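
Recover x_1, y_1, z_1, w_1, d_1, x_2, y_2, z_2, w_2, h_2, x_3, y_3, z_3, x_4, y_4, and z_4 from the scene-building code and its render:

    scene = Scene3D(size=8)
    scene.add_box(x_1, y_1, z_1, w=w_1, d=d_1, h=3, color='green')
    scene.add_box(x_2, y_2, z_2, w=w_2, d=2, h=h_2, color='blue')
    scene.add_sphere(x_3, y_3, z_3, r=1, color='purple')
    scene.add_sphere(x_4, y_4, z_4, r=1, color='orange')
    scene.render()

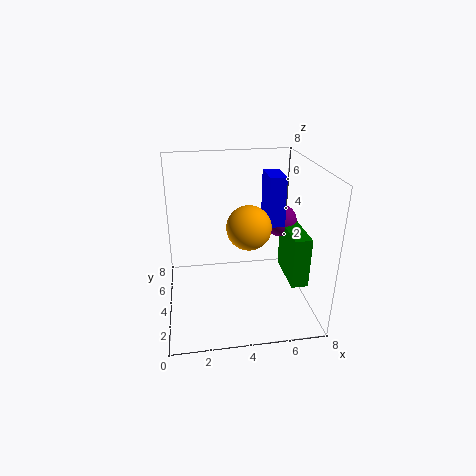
x_1 = 7
y_1 = 3
z_1 = 1
w_1 = 1
d_1 = 3
x_2 = 6
y_2 = 5
z_2 = 4
w_2 = 1
h_2 = 3
x_3 = 7
y_3 = 6
z_3 = 4
x_4 = 4
y_4 = 1
z_4 = 6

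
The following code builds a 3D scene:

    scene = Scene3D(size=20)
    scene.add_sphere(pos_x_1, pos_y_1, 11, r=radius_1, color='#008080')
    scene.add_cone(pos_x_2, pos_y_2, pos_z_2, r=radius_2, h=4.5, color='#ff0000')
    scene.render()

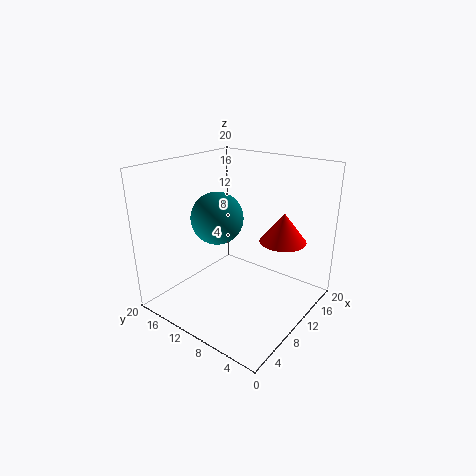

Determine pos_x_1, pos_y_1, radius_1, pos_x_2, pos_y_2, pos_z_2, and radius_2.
pos_x_1 = 12
pos_y_1 = 15.5
radius_1 = 4
pos_x_2 = 16.5
pos_y_2 = 6.5
pos_z_2 = 8
radius_2 = 3.5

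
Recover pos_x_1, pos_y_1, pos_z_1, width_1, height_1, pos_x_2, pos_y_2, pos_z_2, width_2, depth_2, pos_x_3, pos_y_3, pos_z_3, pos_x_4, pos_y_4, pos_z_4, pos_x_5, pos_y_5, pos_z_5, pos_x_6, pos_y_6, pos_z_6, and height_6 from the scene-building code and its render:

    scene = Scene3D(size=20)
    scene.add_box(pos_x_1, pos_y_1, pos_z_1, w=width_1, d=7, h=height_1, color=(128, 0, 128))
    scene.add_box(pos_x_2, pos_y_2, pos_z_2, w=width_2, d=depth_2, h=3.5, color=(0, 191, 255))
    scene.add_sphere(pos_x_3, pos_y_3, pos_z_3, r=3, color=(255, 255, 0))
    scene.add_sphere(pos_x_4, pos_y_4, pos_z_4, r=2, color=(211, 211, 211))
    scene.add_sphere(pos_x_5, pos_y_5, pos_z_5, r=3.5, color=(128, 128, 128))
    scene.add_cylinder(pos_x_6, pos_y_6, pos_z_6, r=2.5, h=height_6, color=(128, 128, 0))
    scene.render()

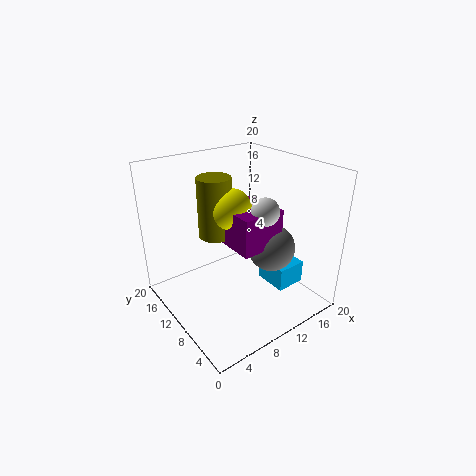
pos_x_1 = 9.5, pos_y_1 = 7.5, pos_z_1 = 8, width_1 = 6.5, height_1 = 5.5, pos_x_2 = 15, pos_y_2 = 6, pos_z_2 = 1, width_2 = 4.5, depth_2 = 5, pos_x_3 = 11, pos_y_3 = 13, pos_z_3 = 13, pos_x_4 = 13.5, pos_y_4 = 8.5, pos_z_4 = 13.5, pos_x_5 = 15.5, pos_y_5 = 9, pos_z_5 = 7, pos_x_6 = 9.5, pos_y_6 = 15, pos_z_6 = 8.5, height_6 = 9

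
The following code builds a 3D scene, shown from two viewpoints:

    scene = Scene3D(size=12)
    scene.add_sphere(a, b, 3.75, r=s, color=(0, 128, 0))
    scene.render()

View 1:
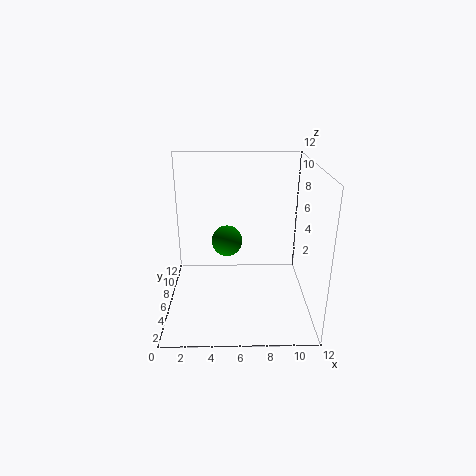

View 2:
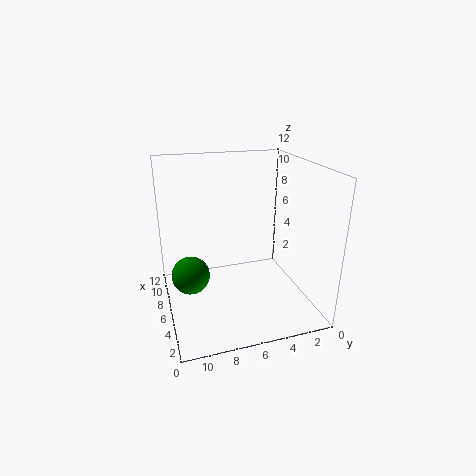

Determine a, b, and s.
a = 5; b = 10.25; s = 1.5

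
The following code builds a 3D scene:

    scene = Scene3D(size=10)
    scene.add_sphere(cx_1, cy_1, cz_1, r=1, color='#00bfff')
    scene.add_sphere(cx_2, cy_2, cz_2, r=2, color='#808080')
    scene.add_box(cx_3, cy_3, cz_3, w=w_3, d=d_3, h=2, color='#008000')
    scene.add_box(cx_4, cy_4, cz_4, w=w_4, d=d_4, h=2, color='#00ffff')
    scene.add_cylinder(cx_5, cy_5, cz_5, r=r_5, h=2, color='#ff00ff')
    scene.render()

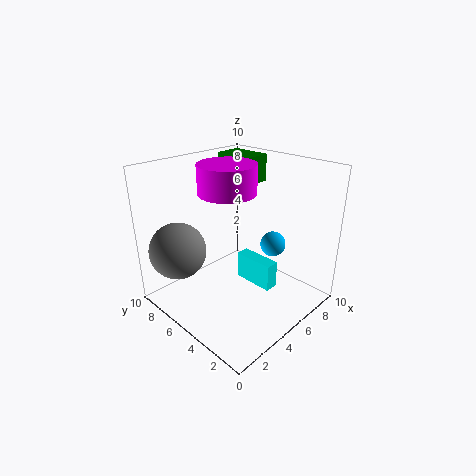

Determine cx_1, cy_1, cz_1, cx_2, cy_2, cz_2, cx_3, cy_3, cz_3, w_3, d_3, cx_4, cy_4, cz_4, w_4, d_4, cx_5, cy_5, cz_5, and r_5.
cx_1 = 9
cy_1 = 5
cz_1 = 3
cx_2 = 2
cy_2 = 8
cz_2 = 4
cx_3 = 7
cy_3 = 6
cz_3 = 8
w_3 = 2
d_3 = 3
cx_4 = 6
cy_4 = 3
cz_4 = 1
w_4 = 1
d_4 = 3
cx_5 = 5
cy_5 = 6
cz_5 = 8
r_5 = 2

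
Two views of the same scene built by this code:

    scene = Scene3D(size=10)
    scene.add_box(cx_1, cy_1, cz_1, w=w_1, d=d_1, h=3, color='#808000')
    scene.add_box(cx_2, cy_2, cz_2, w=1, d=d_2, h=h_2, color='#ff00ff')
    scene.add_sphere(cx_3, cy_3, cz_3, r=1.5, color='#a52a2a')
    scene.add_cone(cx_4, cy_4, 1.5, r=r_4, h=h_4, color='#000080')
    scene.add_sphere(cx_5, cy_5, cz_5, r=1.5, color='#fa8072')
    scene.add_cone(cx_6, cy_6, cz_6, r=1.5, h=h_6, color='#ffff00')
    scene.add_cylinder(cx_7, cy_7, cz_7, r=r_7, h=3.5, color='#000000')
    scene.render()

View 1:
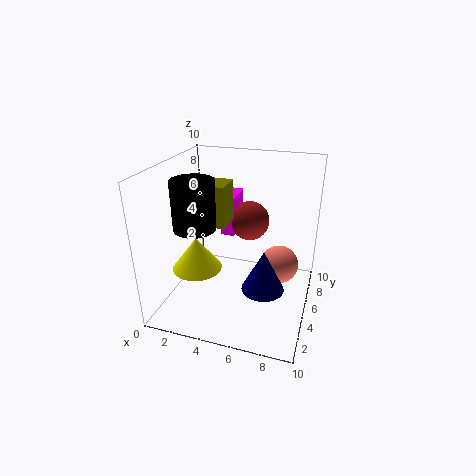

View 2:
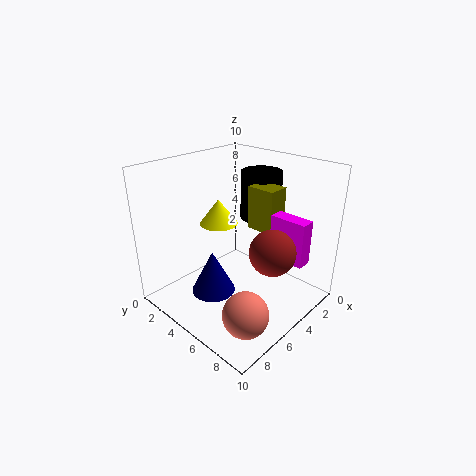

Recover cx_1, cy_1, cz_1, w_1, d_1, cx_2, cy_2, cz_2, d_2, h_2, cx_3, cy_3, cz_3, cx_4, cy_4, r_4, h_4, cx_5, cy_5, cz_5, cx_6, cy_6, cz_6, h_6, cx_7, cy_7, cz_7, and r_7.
cx_1 = 2.5, cy_1 = 5, cz_1 = 5.5, w_1 = 1.5, d_1 = 2, cx_2 = 3, cy_2 = 7, cz_2 = 4, d_2 = 2.5, h_2 = 3, cx_3 = 5, cy_3 = 8, cz_3 = 5, cx_4 = 7, cy_4 = 4.5, r_4 = 1.5, h_4 = 3, cx_5 = 7.5, cy_5 = 8, cz_5 = 1.5, cx_6 = 3.5, cy_6 = 1.5, cz_6 = 4.5, h_6 = 2, cx_7 = 2, cy_7 = 4.5, cz_7 = 5.5, r_7 = 1.5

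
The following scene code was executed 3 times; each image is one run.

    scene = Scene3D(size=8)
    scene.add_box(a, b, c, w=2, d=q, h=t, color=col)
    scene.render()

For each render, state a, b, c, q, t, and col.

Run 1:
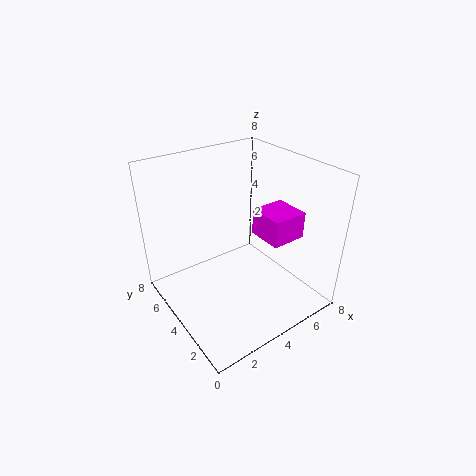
a = 5
b = 2
c = 4
q = 2
t = 1.5
col = 'magenta'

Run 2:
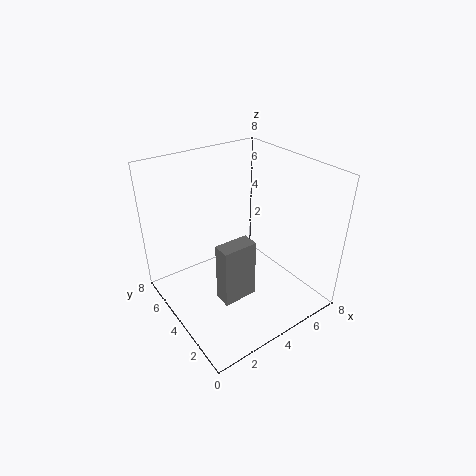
a = 2.5
b = 3
c = 0.5
q = 1
t = 3.5
col = 'gray'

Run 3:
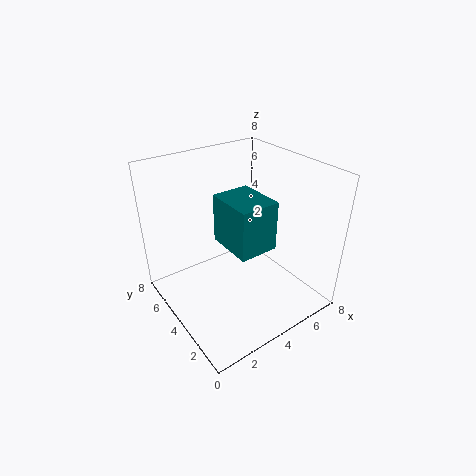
a = 2.5
b = 1.5
c = 4.5
q = 2.5
t = 2.5
col = 'teal'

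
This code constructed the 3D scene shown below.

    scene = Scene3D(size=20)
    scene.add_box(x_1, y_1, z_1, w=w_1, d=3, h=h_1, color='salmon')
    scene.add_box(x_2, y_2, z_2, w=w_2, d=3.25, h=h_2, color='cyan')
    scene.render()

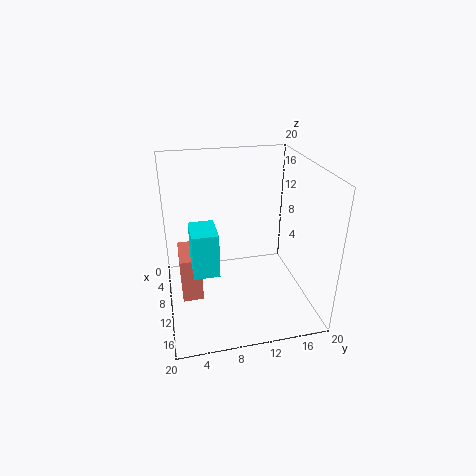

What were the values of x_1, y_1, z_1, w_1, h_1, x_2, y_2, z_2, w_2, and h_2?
x_1 = 4; y_1 = 1.75; z_1 = 0.25; w_1 = 6; h_1 = 6.75; x_2 = 10.75; y_2 = 3.25; z_2 = 7.75; w_2 = 4.5; h_2 = 5.75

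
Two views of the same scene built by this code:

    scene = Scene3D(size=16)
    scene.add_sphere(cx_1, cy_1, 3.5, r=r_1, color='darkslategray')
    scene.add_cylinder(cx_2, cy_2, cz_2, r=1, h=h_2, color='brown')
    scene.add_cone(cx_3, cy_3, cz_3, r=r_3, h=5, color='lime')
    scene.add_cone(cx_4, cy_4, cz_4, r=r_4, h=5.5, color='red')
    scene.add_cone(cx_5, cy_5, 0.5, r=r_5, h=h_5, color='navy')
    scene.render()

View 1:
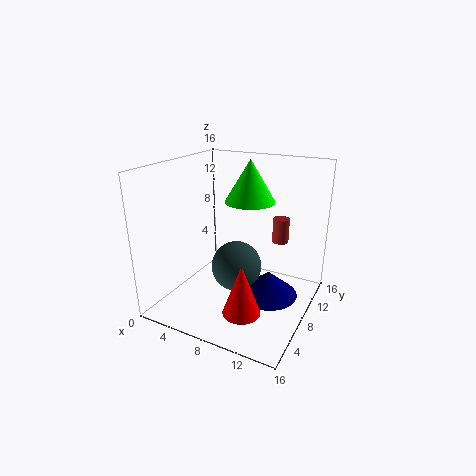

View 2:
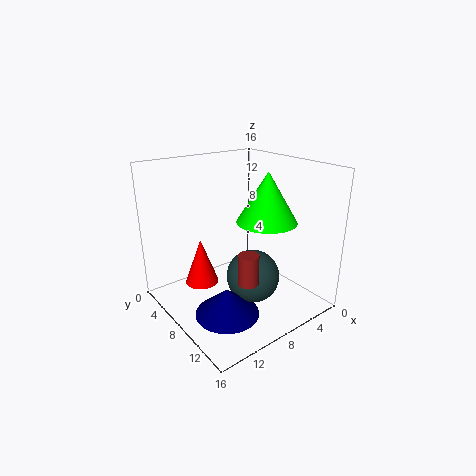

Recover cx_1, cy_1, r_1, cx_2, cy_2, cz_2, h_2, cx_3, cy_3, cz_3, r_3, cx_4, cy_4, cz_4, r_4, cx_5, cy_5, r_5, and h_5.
cx_1 = 7, cy_1 = 9.5, r_1 = 3, cx_2 = 11, cy_2 = 13.5, cz_2 = 6, h_2 = 3, cx_3 = 7.5, cy_3 = 12, cz_3 = 11, r_3 = 3, cx_4 = 10.5, cy_4 = 4, cz_4 = 1.5, r_4 = 2, cx_5 = 11, cy_5 = 10, r_5 = 3.5, h_5 = 3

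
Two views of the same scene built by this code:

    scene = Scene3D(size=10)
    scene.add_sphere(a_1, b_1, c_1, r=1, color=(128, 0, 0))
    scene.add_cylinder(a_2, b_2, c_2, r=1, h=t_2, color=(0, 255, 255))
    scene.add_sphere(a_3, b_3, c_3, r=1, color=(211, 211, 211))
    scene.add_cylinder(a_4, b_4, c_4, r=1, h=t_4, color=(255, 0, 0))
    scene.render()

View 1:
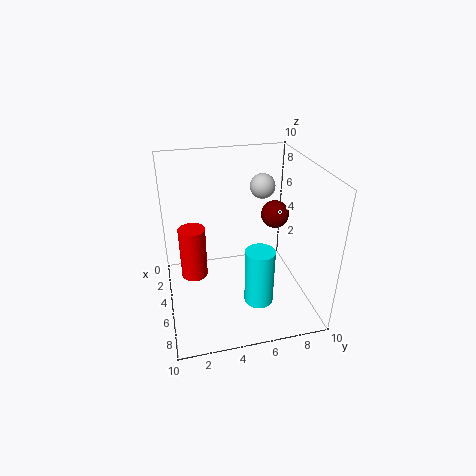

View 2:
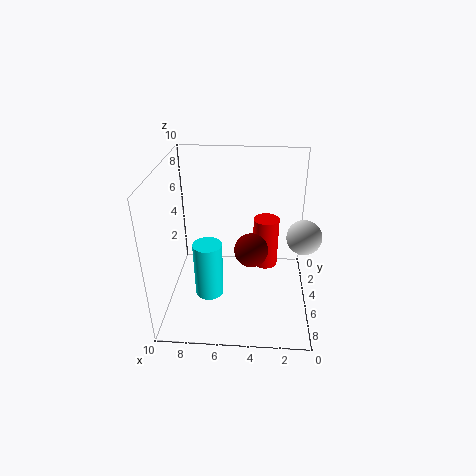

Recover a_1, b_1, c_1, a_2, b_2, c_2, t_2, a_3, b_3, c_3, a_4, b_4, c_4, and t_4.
a_1 = 4; b_1 = 8; c_1 = 6; a_2 = 7; b_2 = 6; c_2 = 1; t_2 = 4; a_3 = 1; b_3 = 8; c_3 = 7; a_4 = 3; b_4 = 2; c_4 = 1; t_4 = 4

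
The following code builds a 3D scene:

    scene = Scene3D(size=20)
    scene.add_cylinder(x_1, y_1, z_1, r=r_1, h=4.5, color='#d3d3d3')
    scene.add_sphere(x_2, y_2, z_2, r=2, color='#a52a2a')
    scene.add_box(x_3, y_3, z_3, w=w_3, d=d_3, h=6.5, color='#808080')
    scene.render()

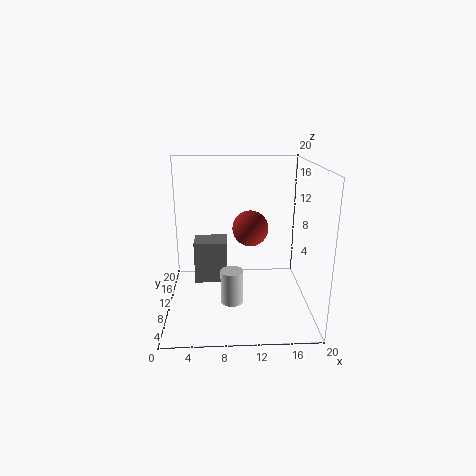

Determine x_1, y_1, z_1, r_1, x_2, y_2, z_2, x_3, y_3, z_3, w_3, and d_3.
x_1 = 9
y_1 = 6
z_1 = 2.5
r_1 = 1.5
x_2 = 11
y_2 = 2.5
z_2 = 14
x_3 = 3.5
y_3 = 13
z_3 = 1.5
w_3 = 5
d_3 = 4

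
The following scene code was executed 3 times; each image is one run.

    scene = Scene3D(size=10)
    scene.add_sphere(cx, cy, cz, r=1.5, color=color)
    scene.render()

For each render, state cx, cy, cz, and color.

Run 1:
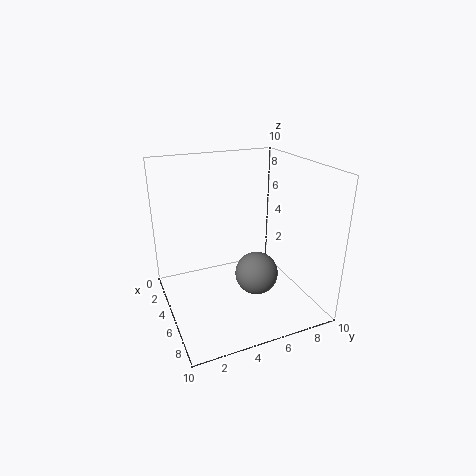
cx = 6
cy = 6
cz = 2.5
color = 'gray'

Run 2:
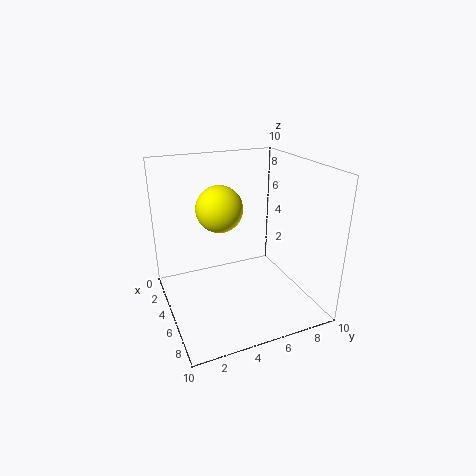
cx = 5.5
cy = 3.5
cz = 7.5
color = 'yellow'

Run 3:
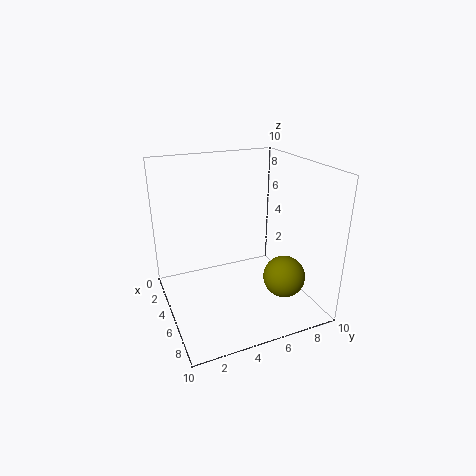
cx = 6.5
cy = 8
cz = 2
color = 'olive'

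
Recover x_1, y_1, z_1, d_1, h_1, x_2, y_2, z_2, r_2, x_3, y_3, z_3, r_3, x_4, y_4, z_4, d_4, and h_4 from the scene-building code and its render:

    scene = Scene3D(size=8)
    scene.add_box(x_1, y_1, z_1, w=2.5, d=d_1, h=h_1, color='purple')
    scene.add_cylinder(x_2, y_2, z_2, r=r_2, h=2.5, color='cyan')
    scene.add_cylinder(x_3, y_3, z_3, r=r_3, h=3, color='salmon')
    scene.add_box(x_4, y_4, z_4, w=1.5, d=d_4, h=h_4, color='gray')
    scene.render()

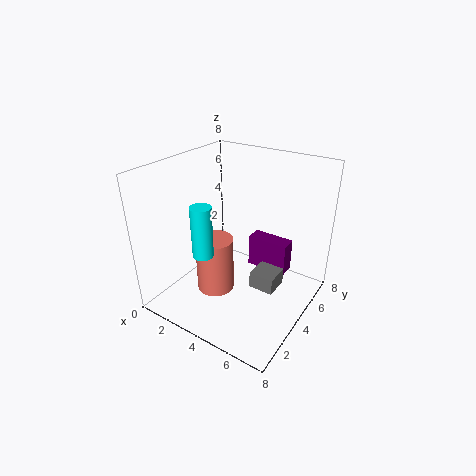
x_1 = 3.5
y_1 = 6
z_1 = 1
d_1 = 1
h_1 = 2
x_2 = 4
y_2 = 1
z_2 = 4.5
r_2 = 0.5
x_3 = 3.5
y_3 = 2.5
z_3 = 1.5
r_3 = 1
x_4 = 4.5
y_4 = 4.5
z_4 = 0.5
d_4 = 1.5
h_4 = 1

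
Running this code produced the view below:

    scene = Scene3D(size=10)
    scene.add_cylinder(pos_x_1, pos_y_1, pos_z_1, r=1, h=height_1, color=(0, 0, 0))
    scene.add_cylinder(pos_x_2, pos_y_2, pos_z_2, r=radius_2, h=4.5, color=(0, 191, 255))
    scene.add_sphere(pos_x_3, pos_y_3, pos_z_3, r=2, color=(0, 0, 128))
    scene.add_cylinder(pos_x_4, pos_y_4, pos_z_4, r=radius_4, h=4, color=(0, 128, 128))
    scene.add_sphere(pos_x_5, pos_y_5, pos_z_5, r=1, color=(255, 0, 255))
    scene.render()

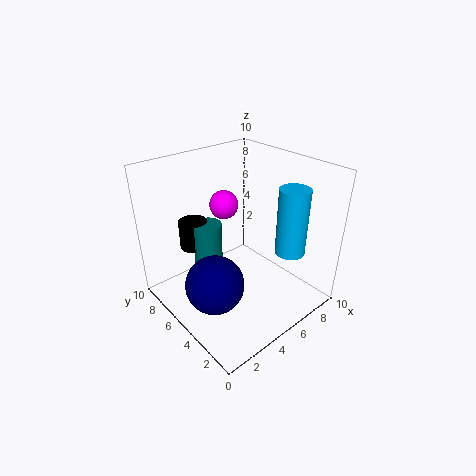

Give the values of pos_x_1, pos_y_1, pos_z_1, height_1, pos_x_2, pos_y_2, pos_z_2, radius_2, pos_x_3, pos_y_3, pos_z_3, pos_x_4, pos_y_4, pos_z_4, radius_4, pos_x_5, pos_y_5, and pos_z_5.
pos_x_1 = 3; pos_y_1 = 7.5; pos_z_1 = 4; height_1 = 2; pos_x_2 = 7; pos_y_2 = 2; pos_z_2 = 4.5; radius_2 = 1; pos_x_3 = 2.5; pos_y_3 = 4.5; pos_z_3 = 2.5; pos_x_4 = 3.5; pos_y_4 = 6.5; pos_z_4 = 2; radius_4 = 1; pos_x_5 = 5; pos_y_5 = 6.5; pos_z_5 = 7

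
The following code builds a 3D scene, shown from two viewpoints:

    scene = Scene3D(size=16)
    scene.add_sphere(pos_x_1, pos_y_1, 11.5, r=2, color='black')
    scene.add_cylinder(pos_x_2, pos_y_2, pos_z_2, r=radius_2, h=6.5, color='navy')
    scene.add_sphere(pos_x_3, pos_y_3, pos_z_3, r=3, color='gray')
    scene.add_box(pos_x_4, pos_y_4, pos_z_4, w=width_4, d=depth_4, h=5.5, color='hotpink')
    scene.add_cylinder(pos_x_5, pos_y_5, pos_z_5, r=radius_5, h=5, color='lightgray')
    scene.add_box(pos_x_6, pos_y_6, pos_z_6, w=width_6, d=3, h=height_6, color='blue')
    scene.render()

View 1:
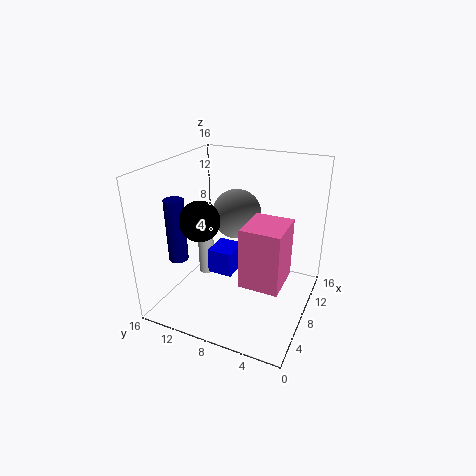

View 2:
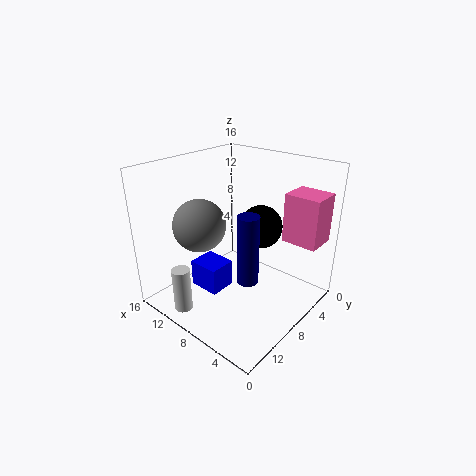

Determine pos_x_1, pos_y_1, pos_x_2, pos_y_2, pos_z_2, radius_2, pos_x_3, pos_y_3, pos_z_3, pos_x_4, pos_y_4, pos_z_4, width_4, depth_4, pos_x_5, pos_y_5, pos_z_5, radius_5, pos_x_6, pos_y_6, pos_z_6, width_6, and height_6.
pos_x_1 = 3.5; pos_y_1 = 10; pos_x_2 = 3; pos_y_2 = 12.5; pos_z_2 = 7; radius_2 = 1; pos_x_3 = 12; pos_y_3 = 10; pos_z_3 = 9; pos_x_4 = 0.5; pos_y_4 = 1; pos_z_4 = 7.5; width_4 = 4; depth_4 = 3.5; pos_x_5 = 11; pos_y_5 = 14; pos_z_5 = 0.5; radius_5 = 1; pos_x_6 = 8; pos_y_6 = 9; pos_z_6 = 2.5; width_6 = 3.5; height_6 = 3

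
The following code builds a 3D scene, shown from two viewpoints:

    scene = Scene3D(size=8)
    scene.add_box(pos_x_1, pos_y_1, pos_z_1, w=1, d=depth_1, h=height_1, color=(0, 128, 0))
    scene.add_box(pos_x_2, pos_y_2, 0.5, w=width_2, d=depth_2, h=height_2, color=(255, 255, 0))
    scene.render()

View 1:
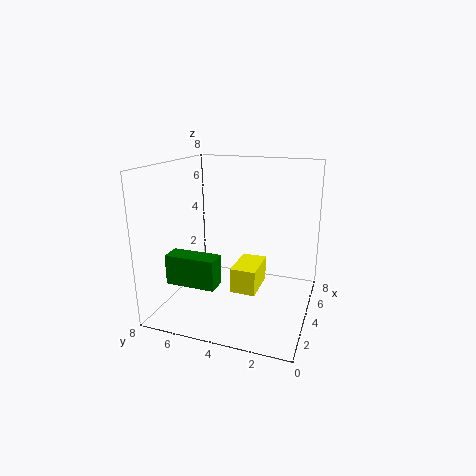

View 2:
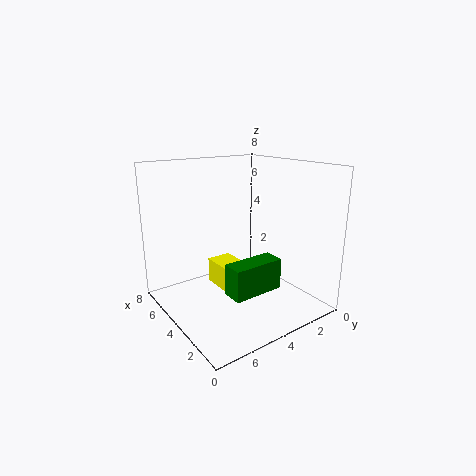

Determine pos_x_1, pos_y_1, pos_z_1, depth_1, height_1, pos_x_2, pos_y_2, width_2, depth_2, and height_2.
pos_x_1 = 0.5, pos_y_1 = 4, pos_z_1 = 2.5, depth_1 = 2.5, height_1 = 1.5, pos_x_2 = 4, pos_y_2 = 3, width_2 = 2.5, depth_2 = 1.5, height_2 = 1.5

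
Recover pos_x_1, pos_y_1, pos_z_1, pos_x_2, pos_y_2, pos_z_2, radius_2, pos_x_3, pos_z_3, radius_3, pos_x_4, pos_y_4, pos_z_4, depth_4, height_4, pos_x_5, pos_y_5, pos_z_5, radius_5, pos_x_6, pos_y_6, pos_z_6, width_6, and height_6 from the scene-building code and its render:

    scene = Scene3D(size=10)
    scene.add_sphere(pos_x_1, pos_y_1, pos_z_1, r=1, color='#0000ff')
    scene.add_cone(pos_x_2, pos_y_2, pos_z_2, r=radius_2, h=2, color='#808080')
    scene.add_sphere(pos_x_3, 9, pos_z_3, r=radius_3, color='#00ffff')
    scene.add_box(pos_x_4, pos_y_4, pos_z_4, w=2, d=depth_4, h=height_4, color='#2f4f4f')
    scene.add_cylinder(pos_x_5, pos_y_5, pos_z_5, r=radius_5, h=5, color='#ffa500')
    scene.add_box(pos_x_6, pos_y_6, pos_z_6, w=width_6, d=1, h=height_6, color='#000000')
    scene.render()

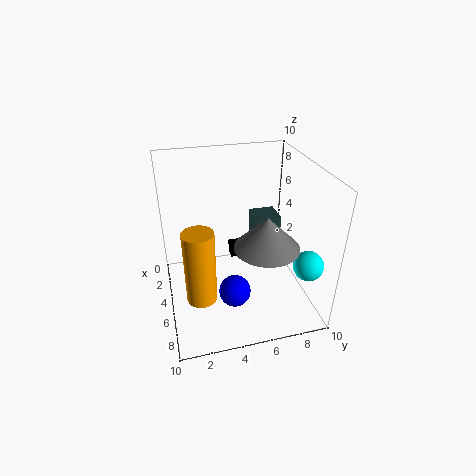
pos_x_1 = 8
pos_y_1 = 4
pos_z_1 = 3
pos_x_2 = 8
pos_y_2 = 6
pos_z_2 = 6
radius_2 = 2
pos_x_3 = 8
pos_z_3 = 4
radius_3 = 1
pos_x_4 = 1
pos_y_4 = 7
pos_z_4 = 3
depth_4 = 2
height_4 = 2
pos_x_5 = 7
pos_y_5 = 2
pos_z_5 = 2
radius_5 = 1
pos_x_6 = 2
pos_y_6 = 5
pos_z_6 = 2
width_6 = 1
height_6 = 1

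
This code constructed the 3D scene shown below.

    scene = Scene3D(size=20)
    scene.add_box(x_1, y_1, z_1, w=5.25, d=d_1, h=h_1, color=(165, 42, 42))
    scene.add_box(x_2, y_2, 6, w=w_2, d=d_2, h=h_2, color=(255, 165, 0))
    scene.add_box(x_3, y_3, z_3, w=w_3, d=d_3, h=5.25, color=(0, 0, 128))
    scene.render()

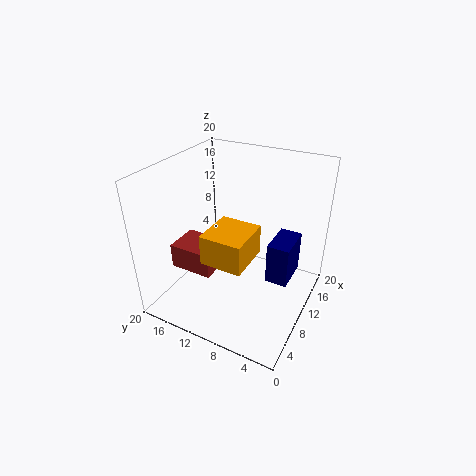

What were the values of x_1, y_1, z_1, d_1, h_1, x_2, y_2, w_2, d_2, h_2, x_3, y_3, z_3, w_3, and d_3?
x_1 = 7.25; y_1 = 13.5; z_1 = 3.5; d_1 = 6.5; h_1 = 3.75; x_2 = 7; y_2 = 8.25; w_2 = 6.75; d_2 = 6.25; h_2 = 4.5; x_3 = 6.5; y_3 = 1.5; z_3 = 7.25; w_3 = 4.75; d_3 = 2.75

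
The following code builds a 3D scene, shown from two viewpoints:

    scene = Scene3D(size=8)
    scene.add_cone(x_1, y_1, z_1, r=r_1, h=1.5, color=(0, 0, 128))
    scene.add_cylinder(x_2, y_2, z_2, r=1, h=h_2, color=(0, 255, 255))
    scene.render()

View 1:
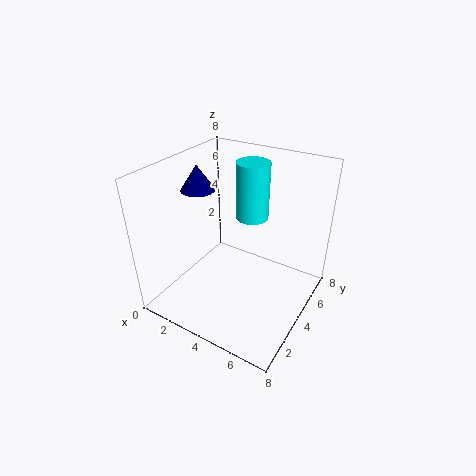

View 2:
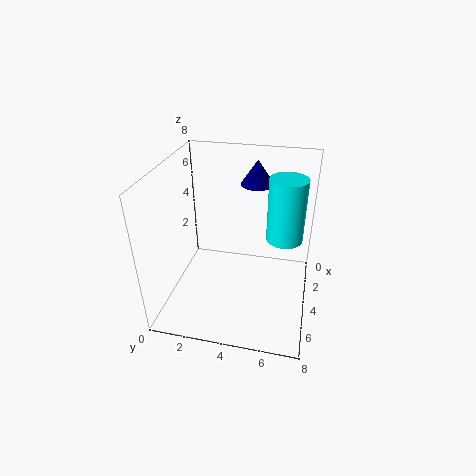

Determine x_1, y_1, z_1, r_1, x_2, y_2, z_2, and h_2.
x_1 = 1
y_1 = 4.5
z_1 = 6
r_1 = 1
x_2 = 3.5
y_2 = 6.5
z_2 = 4
h_2 = 3.5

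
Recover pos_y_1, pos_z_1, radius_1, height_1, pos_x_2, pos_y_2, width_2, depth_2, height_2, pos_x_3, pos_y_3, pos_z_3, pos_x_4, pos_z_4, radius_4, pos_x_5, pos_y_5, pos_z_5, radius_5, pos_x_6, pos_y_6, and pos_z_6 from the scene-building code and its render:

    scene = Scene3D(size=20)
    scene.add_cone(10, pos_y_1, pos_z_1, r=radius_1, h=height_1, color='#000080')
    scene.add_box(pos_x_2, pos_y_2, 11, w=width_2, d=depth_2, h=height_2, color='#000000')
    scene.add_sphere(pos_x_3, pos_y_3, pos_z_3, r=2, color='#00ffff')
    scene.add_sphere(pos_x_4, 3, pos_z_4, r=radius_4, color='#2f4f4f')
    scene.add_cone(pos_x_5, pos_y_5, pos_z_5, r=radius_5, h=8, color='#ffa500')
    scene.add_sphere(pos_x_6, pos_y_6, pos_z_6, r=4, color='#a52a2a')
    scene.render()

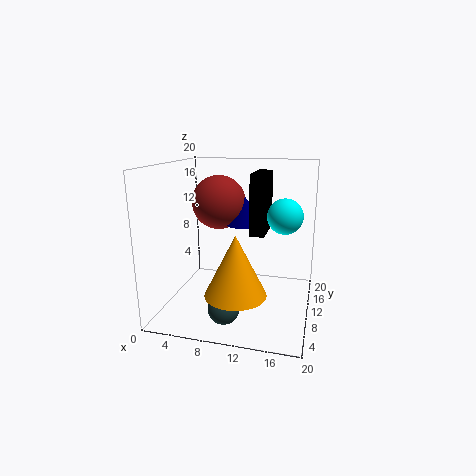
pos_y_1 = 14; pos_z_1 = 11; radius_1 = 3; height_1 = 4; pos_x_2 = 12; pos_y_2 = 8; width_2 = 2; depth_2 = 6; height_2 = 8; pos_x_3 = 17; pos_y_3 = 4; pos_z_3 = 15; pos_x_4 = 10; pos_z_4 = 3; radius_4 = 2; pos_x_5 = 11; pos_y_5 = 5; pos_z_5 = 4; radius_5 = 4; pos_x_6 = 6; pos_y_6 = 14; pos_z_6 = 14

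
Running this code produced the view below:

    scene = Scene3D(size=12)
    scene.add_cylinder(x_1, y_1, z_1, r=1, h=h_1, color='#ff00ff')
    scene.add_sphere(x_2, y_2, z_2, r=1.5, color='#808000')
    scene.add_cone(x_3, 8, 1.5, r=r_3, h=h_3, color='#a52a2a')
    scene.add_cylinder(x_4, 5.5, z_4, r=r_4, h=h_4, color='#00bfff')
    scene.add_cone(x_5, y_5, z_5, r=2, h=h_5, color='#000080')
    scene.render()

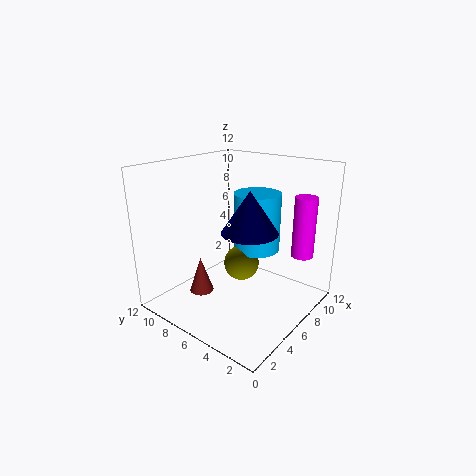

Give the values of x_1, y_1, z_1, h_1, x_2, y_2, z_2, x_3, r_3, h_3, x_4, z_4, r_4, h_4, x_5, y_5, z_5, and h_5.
x_1 = 11; y_1 = 2.5; z_1 = 3.5; h_1 = 5.5; x_2 = 6.5; y_2 = 6; z_2 = 3.5; x_3 = 3.5; r_3 = 1; h_3 = 3; x_4 = 8; z_4 = 4.5; r_4 = 2; h_4 = 5; x_5 = 3.5; y_5 = 3; z_5 = 8; h_5 = 3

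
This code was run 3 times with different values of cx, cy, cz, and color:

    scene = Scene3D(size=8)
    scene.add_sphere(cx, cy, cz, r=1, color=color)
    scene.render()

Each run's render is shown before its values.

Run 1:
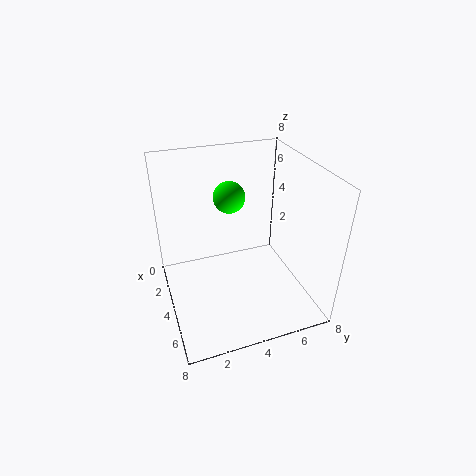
cx = 1; cy = 4.5; cz = 5; color = 'lime'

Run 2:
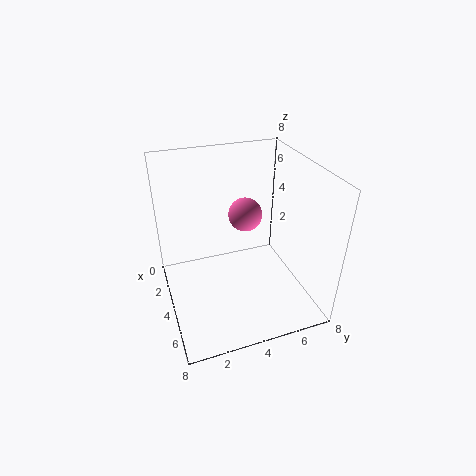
cx = 2.5; cy = 5; cz = 4.5; color = 'hotpink'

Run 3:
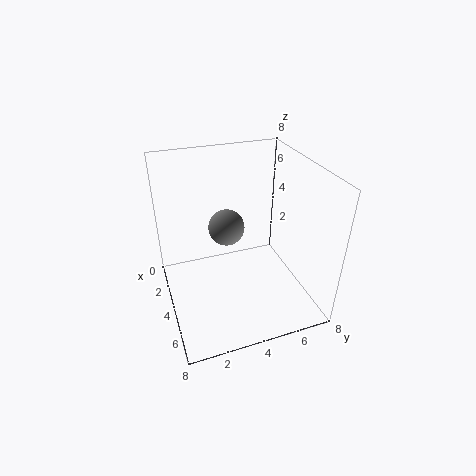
cx = 3.5; cy = 3.5; cz = 4.5; color = 'gray'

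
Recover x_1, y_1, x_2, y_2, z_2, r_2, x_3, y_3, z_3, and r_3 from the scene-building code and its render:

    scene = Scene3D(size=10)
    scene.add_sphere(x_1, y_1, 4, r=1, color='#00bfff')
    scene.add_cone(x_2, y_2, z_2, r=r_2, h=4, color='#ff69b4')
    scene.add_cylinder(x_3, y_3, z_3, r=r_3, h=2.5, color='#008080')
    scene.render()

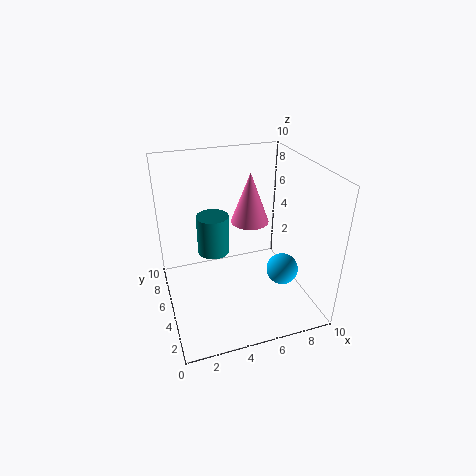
x_1 = 7; y_1 = 2; x_2 = 7; y_2 = 8; z_2 = 4.5; r_2 = 1.5; x_3 = 3; y_3 = 4; z_3 = 5; r_3 = 1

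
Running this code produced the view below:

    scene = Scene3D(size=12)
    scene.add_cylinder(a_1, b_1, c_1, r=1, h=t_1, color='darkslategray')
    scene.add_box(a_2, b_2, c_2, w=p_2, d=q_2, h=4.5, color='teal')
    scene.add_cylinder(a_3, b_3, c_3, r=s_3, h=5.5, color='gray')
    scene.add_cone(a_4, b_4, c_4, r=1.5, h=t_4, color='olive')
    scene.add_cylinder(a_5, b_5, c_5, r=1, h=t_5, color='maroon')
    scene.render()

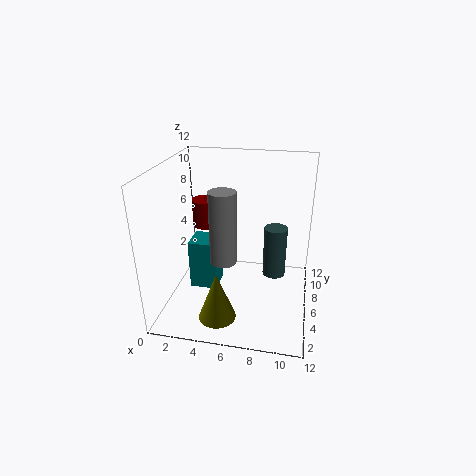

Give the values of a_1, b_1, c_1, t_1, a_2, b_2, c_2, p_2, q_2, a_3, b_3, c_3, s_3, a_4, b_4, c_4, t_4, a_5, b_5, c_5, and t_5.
a_1 = 9; b_1 = 7.5; c_1 = 2; t_1 = 4.5; a_2 = 1.5; b_2 = 6; c_2 = 0.5; p_2 = 2.5; q_2 = 2.5; a_3 = 5.5; b_3 = 3; c_3 = 5.5; s_3 = 1; a_4 = 5; b_4 = 2.5; c_4 = 0.5; t_4 = 4; a_5 = 4; b_5 = 4; c_5 = 8; t_5 = 2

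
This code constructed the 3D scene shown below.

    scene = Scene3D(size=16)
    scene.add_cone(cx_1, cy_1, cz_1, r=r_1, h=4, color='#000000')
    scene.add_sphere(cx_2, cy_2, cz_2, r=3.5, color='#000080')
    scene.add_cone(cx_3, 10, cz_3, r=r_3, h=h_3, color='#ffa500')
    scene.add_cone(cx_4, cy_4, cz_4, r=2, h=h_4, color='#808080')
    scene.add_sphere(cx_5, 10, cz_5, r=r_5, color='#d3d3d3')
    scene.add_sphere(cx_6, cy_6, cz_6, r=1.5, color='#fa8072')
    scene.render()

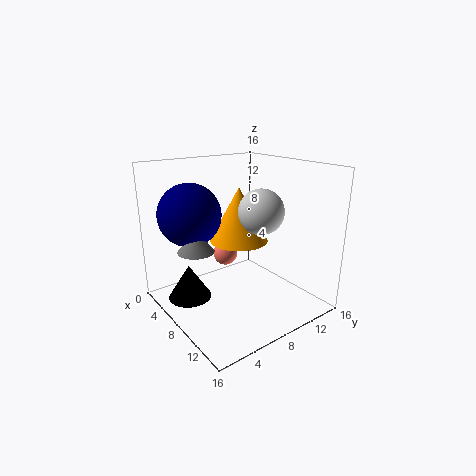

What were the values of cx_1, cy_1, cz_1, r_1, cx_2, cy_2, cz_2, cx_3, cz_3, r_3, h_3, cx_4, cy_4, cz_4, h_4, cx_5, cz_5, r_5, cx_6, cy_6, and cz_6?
cx_1 = 4.5
cy_1 = 3.5
cz_1 = 0.5
r_1 = 2.5
cx_2 = 4.5
cy_2 = 4
cz_2 = 10.5
cx_3 = 5.5
cz_3 = 6.5
r_3 = 3.5
h_3 = 6.5
cx_4 = 6.5
cy_4 = 3.5
cz_4 = 7
h_4 = 2.5
cx_5 = 9.5
cz_5 = 11
r_5 = 2.5
cx_6 = 4
cy_6 = 9
cz_6 = 4.5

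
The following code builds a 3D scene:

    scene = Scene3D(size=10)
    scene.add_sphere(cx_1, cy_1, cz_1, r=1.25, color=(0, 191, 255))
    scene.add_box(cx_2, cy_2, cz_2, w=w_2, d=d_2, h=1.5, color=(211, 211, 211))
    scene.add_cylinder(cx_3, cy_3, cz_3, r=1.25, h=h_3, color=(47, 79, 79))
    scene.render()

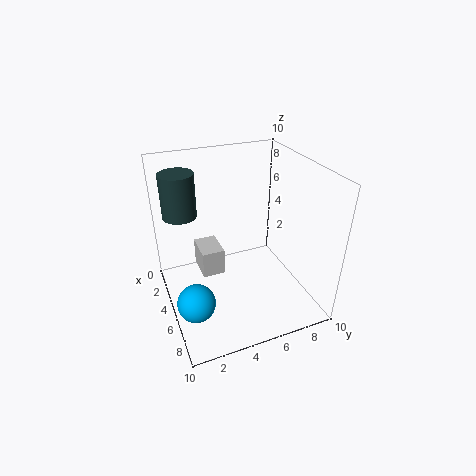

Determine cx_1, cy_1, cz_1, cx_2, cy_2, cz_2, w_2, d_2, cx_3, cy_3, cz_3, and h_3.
cx_1 = 7, cy_1 = 1.25, cz_1 = 2, cx_2 = 6.75, cy_2 = 1.5, cz_2 = 5.25, w_2 = 1.75, d_2 = 1.25, cx_3 = 1.75, cy_3 = 1.75, cz_3 = 5.75, h_3 = 3.25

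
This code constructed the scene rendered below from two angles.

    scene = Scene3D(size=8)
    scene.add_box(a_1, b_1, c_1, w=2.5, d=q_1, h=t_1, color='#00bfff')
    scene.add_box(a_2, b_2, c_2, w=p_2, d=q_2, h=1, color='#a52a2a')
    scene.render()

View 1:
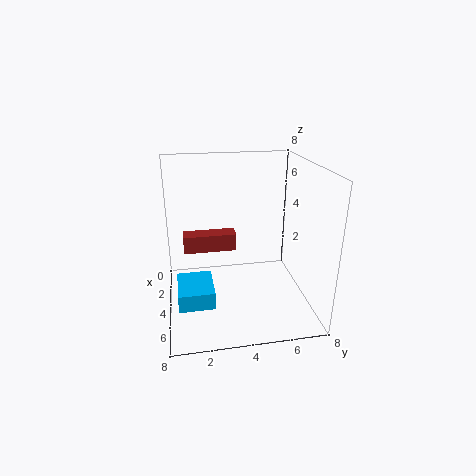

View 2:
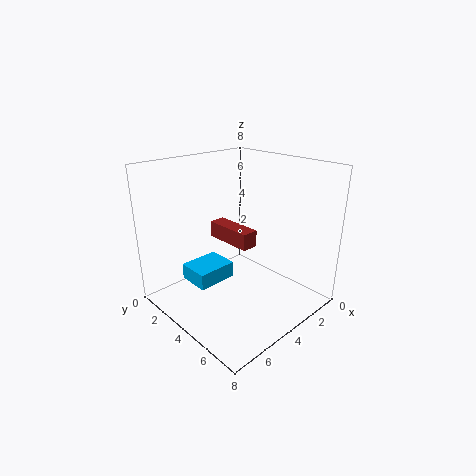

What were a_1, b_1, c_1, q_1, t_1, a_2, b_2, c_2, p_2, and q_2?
a_1 = 3
b_1 = 0.5
c_1 = 0.5
q_1 = 2
t_1 = 1
a_2 = 2.5
b_2 = 1
c_2 = 3
p_2 = 1
q_2 = 3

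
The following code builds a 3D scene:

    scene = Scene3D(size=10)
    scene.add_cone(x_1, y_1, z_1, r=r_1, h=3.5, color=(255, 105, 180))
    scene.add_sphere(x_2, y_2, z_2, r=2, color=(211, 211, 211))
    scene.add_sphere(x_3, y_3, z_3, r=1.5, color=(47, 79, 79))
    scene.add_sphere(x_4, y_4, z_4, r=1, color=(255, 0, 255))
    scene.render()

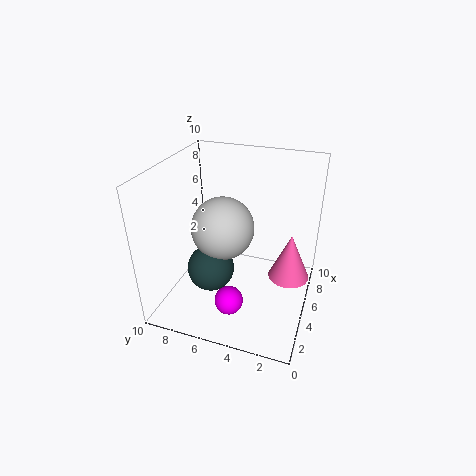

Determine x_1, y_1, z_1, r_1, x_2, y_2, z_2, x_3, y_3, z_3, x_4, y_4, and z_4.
x_1 = 6.5, y_1 = 1.5, z_1 = 1.5, r_1 = 1.5, x_2 = 3.5, y_2 = 5.5, z_2 = 6.5, x_3 = 2.5, y_3 = 6, z_3 = 4, x_4 = 3, y_4 = 5, z_4 = 1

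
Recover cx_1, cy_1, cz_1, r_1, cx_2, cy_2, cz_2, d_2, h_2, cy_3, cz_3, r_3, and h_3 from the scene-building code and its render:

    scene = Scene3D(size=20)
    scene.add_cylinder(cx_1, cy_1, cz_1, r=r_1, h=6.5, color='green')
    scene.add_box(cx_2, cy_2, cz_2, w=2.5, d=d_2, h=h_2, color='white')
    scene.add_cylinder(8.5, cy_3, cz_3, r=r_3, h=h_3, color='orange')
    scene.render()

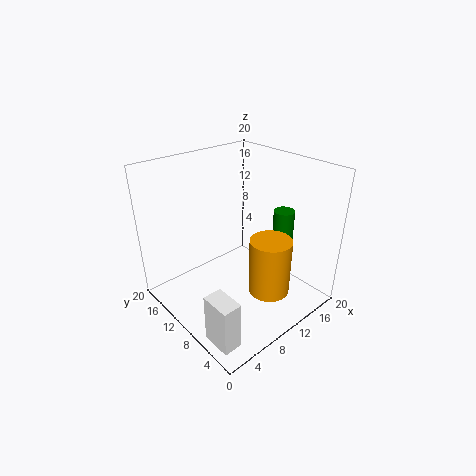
cx_1 = 16.5
cy_1 = 7.5
cz_1 = 6.5
r_1 = 1.5
cx_2 = 1
cy_2 = 2
cz_2 = 0.5
d_2 = 4
h_2 = 6.5
cy_3 = 2.5
cz_3 = 6.5
r_3 = 2.5
h_3 = 7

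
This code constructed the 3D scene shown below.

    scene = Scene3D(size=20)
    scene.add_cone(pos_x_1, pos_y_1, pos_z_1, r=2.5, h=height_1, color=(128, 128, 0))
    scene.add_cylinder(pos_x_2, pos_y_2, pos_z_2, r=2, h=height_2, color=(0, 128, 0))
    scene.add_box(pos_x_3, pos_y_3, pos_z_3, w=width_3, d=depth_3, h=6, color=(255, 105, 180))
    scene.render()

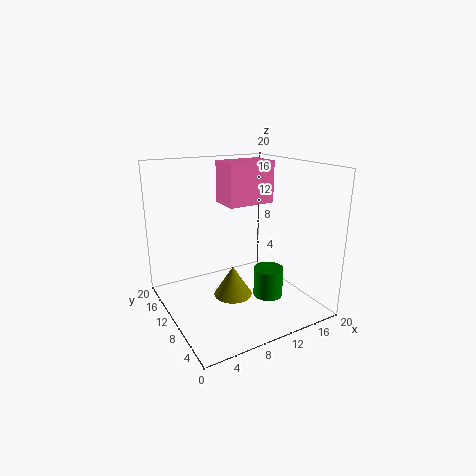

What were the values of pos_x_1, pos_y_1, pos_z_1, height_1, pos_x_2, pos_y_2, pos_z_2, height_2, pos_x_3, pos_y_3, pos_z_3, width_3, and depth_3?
pos_x_1 = 7.5
pos_y_1 = 7
pos_z_1 = 3.5
height_1 = 4
pos_x_2 = 12.5
pos_y_2 = 6
pos_z_2 = 2.5
height_2 = 4
pos_x_3 = 9.5
pos_y_3 = 11
pos_z_3 = 14
width_3 = 7
depth_3 = 4.5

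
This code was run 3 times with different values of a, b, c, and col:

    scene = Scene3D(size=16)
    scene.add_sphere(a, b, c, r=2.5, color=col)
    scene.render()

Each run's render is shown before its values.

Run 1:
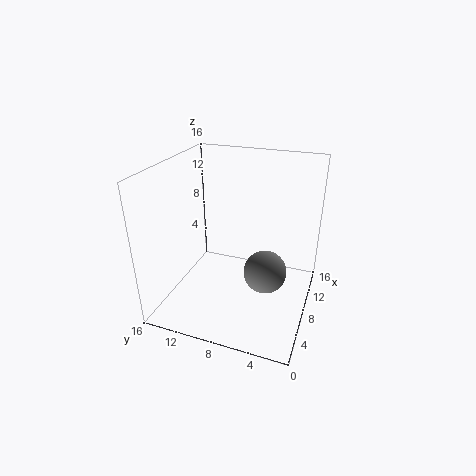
a = 9, b = 5, c = 3.5, col = 'gray'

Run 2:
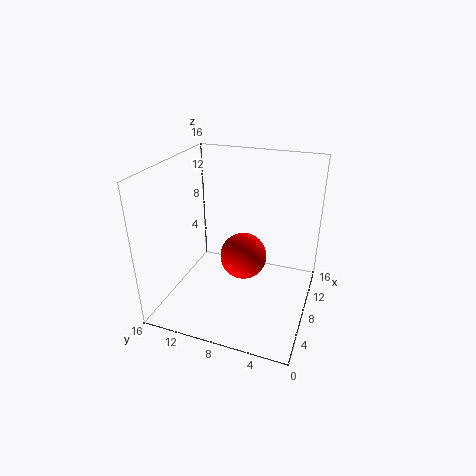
a = 7, b = 7, c = 6.5, col = 'red'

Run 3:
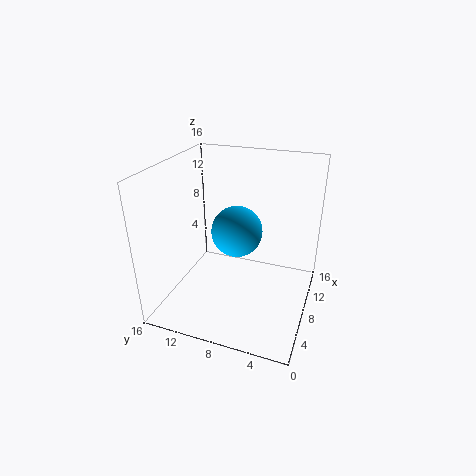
a = 5, b = 7, c = 10.5, col = 'deepskyblue'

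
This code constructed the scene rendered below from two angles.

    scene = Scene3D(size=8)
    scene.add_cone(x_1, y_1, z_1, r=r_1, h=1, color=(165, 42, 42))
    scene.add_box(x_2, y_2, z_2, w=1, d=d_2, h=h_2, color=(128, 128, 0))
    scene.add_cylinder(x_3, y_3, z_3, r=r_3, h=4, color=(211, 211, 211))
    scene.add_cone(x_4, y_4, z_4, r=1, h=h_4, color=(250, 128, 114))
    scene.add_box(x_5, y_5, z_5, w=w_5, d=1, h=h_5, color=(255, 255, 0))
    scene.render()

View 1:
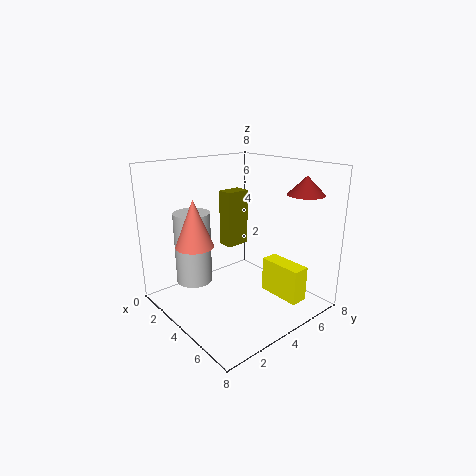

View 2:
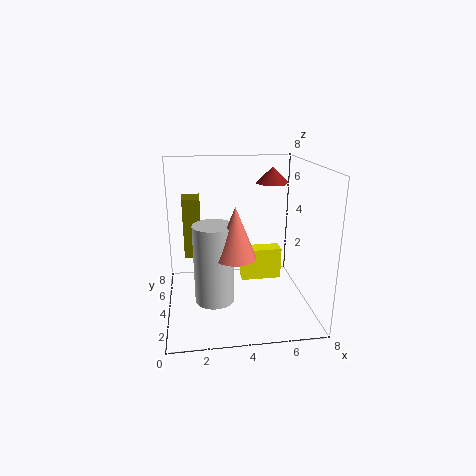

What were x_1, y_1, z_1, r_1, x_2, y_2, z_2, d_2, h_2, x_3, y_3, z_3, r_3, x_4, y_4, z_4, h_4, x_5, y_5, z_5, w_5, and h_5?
x_1 = 6.5
y_1 = 6.5
z_1 = 6.5
r_1 = 1
x_2 = 1
y_2 = 5
z_2 = 2.5
d_2 = 1.5
h_2 = 3.5
x_3 = 2.5
y_3 = 2
z_3 = 1.5
r_3 = 1
x_4 = 3.5
y_4 = 1.5
z_4 = 4
h_4 = 2.5
x_5 = 4.5
y_5 = 5.5
z_5 = 0.5
w_5 = 2.5
h_5 = 2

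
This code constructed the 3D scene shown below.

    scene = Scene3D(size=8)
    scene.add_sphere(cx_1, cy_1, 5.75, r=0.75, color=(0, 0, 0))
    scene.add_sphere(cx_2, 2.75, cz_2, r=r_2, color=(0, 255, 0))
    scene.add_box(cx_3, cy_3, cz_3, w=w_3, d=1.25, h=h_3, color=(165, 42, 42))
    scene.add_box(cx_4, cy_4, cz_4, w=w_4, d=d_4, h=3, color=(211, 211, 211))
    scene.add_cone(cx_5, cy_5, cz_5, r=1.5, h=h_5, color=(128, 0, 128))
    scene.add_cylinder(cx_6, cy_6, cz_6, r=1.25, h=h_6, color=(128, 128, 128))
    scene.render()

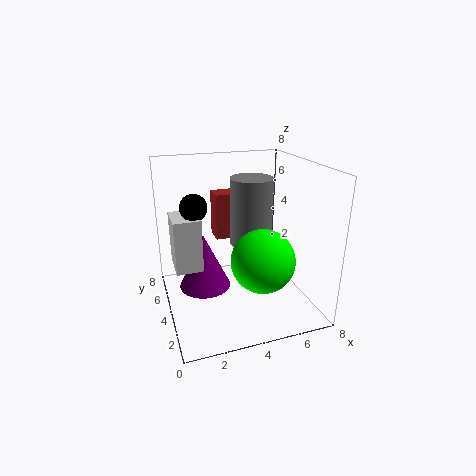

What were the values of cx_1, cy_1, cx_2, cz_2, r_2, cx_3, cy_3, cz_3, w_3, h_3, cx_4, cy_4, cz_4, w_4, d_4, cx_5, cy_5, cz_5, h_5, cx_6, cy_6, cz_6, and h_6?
cx_1 = 1.75
cy_1 = 4.75
cx_2 = 5
cz_2 = 3
r_2 = 1.75
cx_3 = 3.25
cy_3 = 5.75
cz_3 = 3.25
w_3 = 2.25
h_3 = 2.75
cx_4 = 0.5
cy_4 = 4
cz_4 = 2.25
w_4 = 1.5
d_4 = 2
cx_5 = 2.25
cy_5 = 5
cz_5 = 0.75
h_5 = 3.25
cx_6 = 5.25
cy_6 = 5.25
cz_6 = 3
h_6 = 4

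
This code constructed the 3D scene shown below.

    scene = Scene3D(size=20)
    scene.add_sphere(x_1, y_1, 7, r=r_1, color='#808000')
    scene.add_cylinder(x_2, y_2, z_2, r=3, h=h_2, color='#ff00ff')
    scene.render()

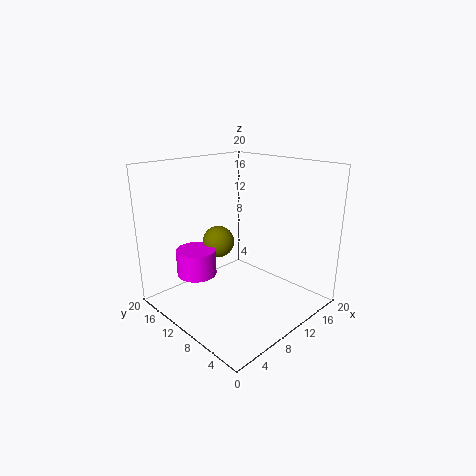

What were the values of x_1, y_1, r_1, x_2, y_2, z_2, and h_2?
x_1 = 12; y_1 = 16.5; r_1 = 2.5; x_2 = 7.5; y_2 = 16.5; z_2 = 3; h_2 = 4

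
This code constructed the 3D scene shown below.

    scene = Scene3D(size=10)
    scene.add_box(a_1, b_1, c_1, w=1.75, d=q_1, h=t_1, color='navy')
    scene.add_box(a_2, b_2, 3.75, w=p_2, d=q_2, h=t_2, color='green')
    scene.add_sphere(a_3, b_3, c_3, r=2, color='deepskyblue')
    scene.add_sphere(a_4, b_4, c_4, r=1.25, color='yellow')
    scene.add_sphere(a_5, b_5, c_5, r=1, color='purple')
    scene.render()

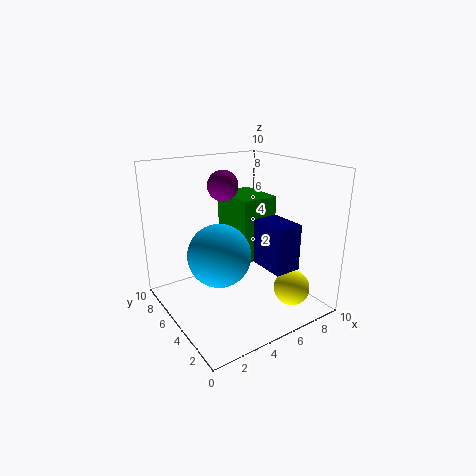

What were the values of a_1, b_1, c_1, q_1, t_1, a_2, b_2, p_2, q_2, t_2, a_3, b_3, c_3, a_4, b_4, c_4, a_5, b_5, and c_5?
a_1 = 5.25, b_1 = 1, c_1 = 3.75, q_1 = 3.5, t_1 = 3, a_2 = 4.5, b_2 = 3.5, p_2 = 2.5, q_2 = 3.25, t_2 = 4.25, a_3 = 2.75, b_3 = 3.75, c_3 = 4.75, a_4 = 7.75, b_4 = 2.25, c_4 = 1.5, a_5 = 4, b_5 = 5.25, c_5 = 8.75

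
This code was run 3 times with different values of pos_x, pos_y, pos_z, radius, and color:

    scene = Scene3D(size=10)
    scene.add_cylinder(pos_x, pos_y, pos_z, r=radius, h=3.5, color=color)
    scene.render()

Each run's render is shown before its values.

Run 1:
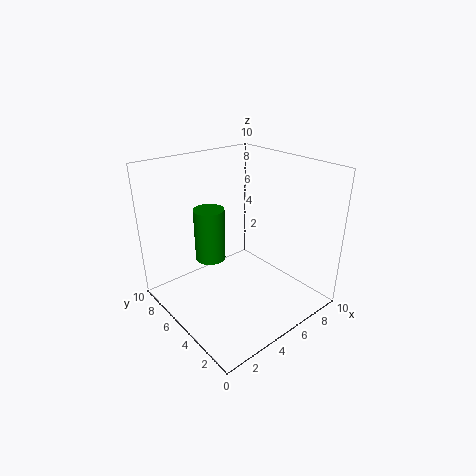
pos_x = 3; pos_y = 5.5; pos_z = 4; radius = 1; color = 'green'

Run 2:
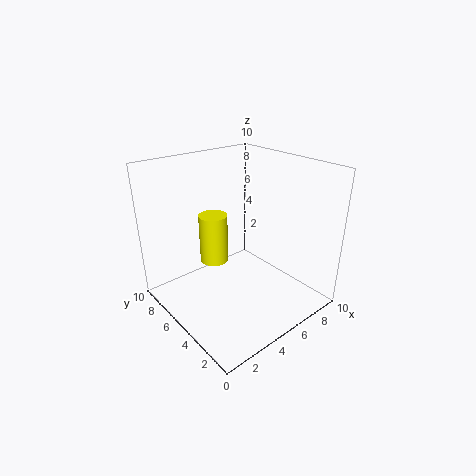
pos_x = 4; pos_y = 6.5; pos_z = 3; radius = 1; color = 'yellow'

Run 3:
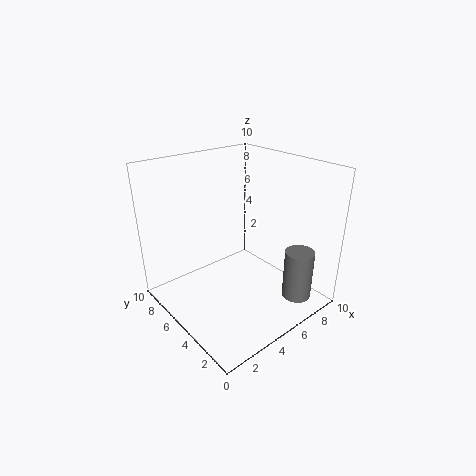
pos_x = 7.5; pos_y = 1.5; pos_z = 1; radius = 1; color = 'gray'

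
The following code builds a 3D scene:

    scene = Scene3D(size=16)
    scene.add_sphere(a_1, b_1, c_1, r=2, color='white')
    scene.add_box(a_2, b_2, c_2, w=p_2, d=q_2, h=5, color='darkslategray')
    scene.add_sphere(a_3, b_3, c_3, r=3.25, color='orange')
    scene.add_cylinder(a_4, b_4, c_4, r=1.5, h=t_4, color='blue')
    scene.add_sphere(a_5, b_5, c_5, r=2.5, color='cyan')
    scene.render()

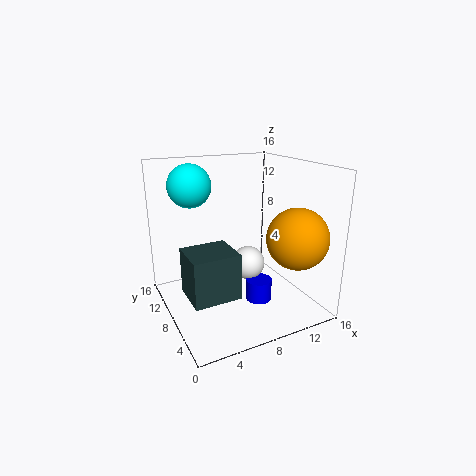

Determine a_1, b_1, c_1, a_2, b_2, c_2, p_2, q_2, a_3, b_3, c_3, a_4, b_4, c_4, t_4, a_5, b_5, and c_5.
a_1 = 10, b_1 = 9.25, c_1 = 4, a_2 = 1.5, b_2 = 4.25, c_2 = 2.75, p_2 = 5, q_2 = 4.5, a_3 = 12.5, b_3 = 3.25, c_3 = 8.75, a_4 = 10.25, b_4 = 7, c_4 = 0.25, t_4 = 2.5, a_5 = 4.25, b_5 = 12.75, c_5 = 13.25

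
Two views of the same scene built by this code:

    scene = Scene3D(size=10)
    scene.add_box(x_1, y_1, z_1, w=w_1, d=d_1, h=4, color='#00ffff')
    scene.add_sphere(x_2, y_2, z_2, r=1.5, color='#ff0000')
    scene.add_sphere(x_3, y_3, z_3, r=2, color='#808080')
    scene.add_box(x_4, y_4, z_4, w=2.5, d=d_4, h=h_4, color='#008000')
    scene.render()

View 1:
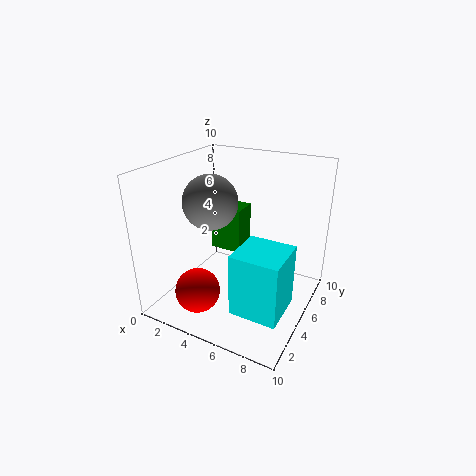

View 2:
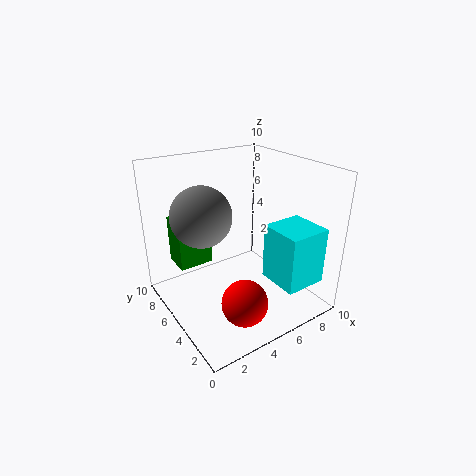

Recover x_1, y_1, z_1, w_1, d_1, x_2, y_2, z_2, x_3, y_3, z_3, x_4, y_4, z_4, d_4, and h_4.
x_1 = 6.5
y_1 = 1
z_1 = 2
w_1 = 3
d_1 = 3
x_2 = 3.5
y_2 = 2
z_2 = 2
x_3 = 2.5
y_3 = 5.5
z_3 = 7
x_4 = 1.5
y_4 = 7
z_4 = 2.5
d_4 = 2
h_4 = 3.5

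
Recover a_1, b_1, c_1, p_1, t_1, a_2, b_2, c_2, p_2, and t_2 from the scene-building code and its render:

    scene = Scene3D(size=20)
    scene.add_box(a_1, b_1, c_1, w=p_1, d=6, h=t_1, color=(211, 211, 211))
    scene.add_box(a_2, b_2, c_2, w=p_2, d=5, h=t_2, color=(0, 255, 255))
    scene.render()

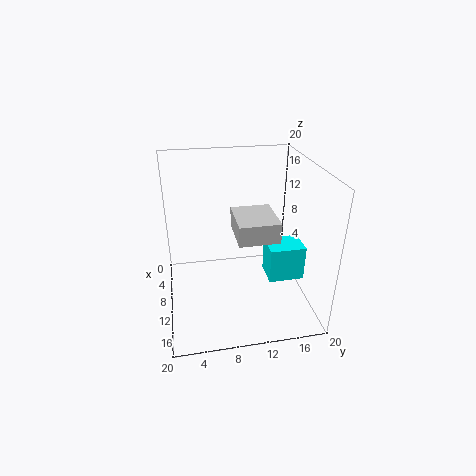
a_1 = 4
b_1 = 10
c_1 = 9
p_1 = 7
t_1 = 3
a_2 = 9
b_2 = 14
c_2 = 4
p_2 = 4
t_2 = 5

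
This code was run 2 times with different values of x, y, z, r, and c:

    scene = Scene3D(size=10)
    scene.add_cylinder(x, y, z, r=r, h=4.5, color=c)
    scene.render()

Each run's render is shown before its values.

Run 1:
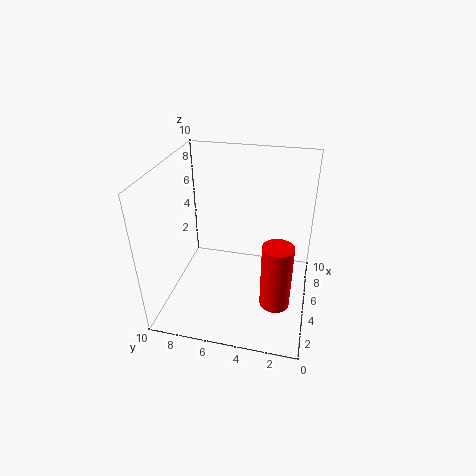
x = 3, y = 2, z = 1.5, r = 1, c = 'red'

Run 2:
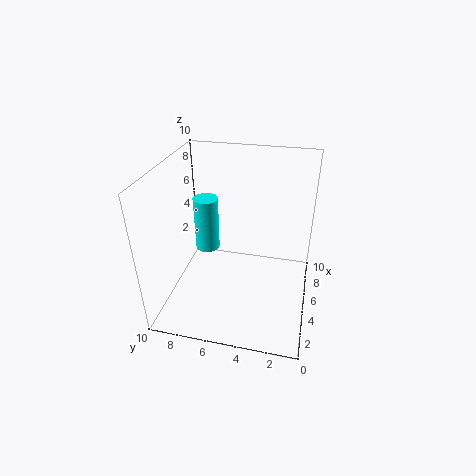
x = 8.5, y = 8.5, z = 1.5, r = 1, c = 'cyan'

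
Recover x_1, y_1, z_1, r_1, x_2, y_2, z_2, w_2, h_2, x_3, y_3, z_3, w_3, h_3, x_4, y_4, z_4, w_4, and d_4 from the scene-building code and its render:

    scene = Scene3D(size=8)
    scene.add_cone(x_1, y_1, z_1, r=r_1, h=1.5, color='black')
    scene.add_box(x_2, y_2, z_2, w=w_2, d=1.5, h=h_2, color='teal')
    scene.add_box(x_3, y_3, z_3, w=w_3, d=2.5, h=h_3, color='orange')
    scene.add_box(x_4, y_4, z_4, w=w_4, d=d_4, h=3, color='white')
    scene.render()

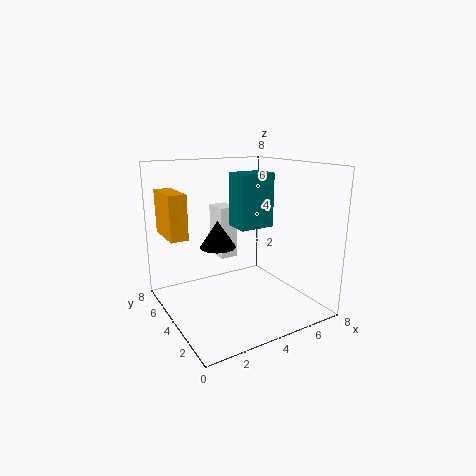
x_1 = 3; y_1 = 4.5; z_1 = 3.5; r_1 = 1; x_2 = 4; y_2 = 3.5; z_2 = 4.5; w_2 = 2; h_2 = 3; x_3 = 0.5; y_3 = 5; z_3 = 4; w_3 = 1; h_3 = 2.5; x_4 = 3.5; y_4 = 5; z_4 = 2.5; w_4 = 1; d_4 = 1.5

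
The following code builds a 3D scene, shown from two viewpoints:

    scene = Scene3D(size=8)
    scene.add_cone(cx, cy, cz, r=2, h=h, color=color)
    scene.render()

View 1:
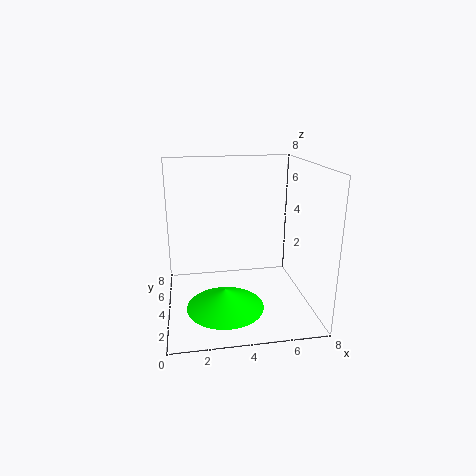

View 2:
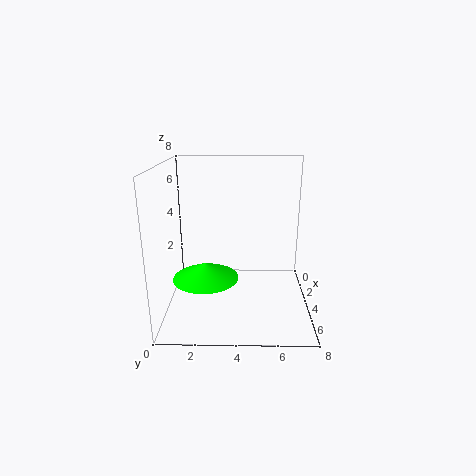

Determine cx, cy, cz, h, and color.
cx = 3, cy = 2, cz = 1, h = 1, color = 'lime'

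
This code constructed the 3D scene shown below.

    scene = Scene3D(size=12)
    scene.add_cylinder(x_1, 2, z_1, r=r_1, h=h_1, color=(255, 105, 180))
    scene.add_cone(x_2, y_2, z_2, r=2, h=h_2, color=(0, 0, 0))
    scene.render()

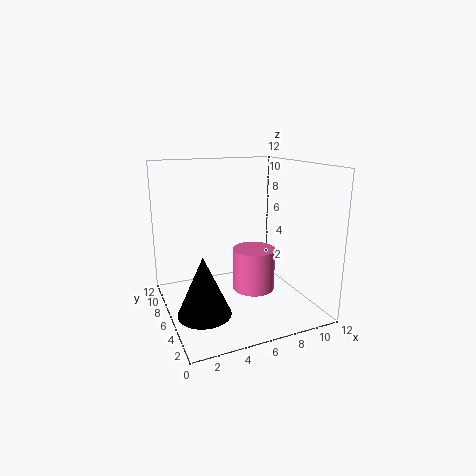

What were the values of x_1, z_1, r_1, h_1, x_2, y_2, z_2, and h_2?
x_1 = 5.5, z_1 = 3.5, r_1 = 1.5, h_1 = 3, x_2 = 2, y_2 = 3, z_2 = 1.5, h_2 = 4.5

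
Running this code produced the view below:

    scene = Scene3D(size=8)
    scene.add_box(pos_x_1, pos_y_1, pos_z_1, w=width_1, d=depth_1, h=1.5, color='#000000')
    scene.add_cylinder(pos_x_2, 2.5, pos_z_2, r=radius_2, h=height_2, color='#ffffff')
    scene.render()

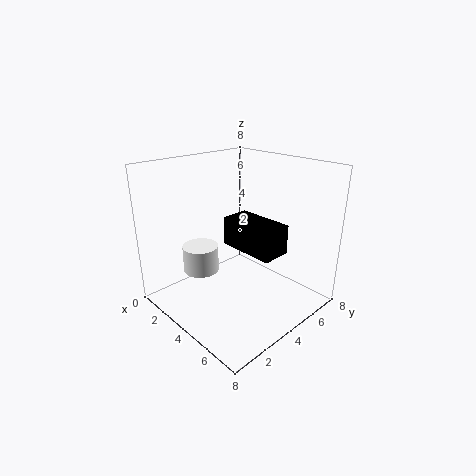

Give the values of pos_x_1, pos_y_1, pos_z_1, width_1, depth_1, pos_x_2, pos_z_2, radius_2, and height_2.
pos_x_1 = 4, pos_y_1 = 3, pos_z_1 = 4, width_1 = 3, depth_1 = 1.5, pos_x_2 = 2.5, pos_z_2 = 2, radius_2 = 1, height_2 = 1.5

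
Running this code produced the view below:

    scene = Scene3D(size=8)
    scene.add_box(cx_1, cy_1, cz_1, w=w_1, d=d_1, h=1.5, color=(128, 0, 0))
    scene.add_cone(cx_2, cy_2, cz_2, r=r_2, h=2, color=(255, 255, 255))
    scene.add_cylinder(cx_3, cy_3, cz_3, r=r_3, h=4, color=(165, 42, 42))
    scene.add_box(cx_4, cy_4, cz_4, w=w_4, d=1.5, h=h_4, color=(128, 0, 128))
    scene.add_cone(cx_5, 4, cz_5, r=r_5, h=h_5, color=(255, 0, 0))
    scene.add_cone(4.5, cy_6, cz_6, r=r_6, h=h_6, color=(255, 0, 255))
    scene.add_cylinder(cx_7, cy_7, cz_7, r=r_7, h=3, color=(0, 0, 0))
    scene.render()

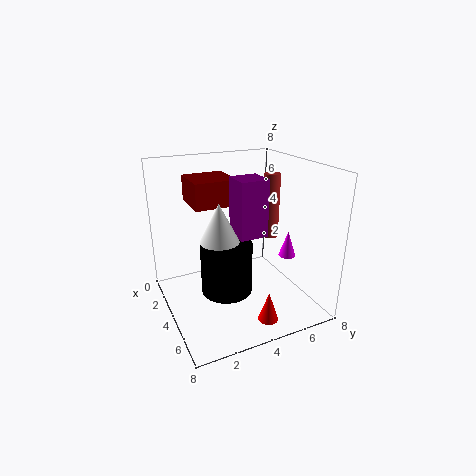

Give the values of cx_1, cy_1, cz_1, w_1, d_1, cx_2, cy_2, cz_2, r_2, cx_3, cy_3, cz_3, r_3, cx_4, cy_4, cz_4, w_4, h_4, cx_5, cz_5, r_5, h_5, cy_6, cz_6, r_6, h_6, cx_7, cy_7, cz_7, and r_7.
cx_1 = 0.5; cy_1 = 2; cz_1 = 5.5; w_1 = 2.5; d_1 = 2.5; cx_2 = 5; cy_2 = 2.5; cz_2 = 4.5; r_2 = 1; cx_3 = 2.5; cy_3 = 7; cz_3 = 3; r_3 = 0.5; cx_4 = 4; cy_4 = 3.5; cz_4 = 4.5; w_4 = 1.5; h_4 = 3; cx_5 = 7.5; cz_5 = 1; r_5 = 0.5; h_5 = 1.5; cy_6 = 7; cz_6 = 2.5; r_6 = 0.5; h_6 = 1.5; cx_7 = 3.5; cy_7 = 3.5; cz_7 = 0.5; r_7 = 1.5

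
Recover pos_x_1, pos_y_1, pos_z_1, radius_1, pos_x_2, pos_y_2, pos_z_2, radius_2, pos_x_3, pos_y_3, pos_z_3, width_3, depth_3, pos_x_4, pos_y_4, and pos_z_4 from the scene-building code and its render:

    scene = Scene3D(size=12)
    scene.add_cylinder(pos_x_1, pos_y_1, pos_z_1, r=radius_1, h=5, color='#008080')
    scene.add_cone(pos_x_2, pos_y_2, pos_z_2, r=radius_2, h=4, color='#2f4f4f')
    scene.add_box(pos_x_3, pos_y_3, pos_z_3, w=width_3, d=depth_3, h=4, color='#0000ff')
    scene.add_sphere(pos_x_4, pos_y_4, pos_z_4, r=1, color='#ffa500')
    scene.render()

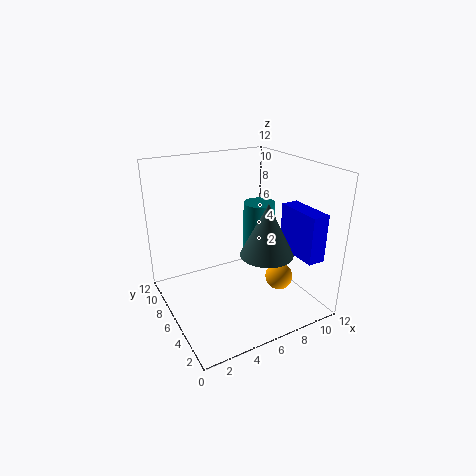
pos_x_1 = 10, pos_y_1 = 9, pos_z_1 = 2.5, radius_1 = 1.5, pos_x_2 = 6.5, pos_y_2 = 2.5, pos_z_2 = 6, radius_2 = 2, pos_x_3 = 10, pos_y_3 = 1.5, pos_z_3 = 4.5, width_3 = 1.5, depth_3 = 4, pos_x_4 = 7, pos_y_4 = 1.5, pos_z_4 = 4.5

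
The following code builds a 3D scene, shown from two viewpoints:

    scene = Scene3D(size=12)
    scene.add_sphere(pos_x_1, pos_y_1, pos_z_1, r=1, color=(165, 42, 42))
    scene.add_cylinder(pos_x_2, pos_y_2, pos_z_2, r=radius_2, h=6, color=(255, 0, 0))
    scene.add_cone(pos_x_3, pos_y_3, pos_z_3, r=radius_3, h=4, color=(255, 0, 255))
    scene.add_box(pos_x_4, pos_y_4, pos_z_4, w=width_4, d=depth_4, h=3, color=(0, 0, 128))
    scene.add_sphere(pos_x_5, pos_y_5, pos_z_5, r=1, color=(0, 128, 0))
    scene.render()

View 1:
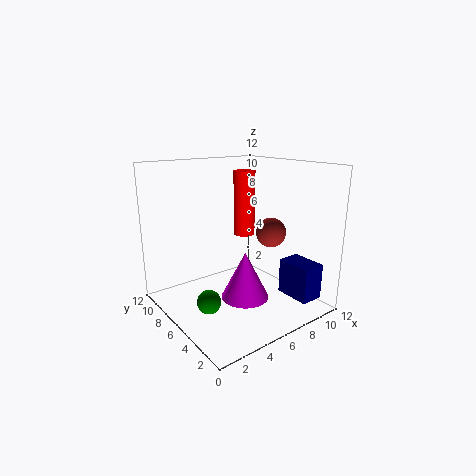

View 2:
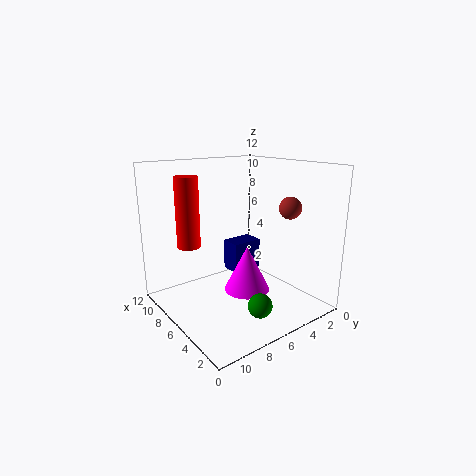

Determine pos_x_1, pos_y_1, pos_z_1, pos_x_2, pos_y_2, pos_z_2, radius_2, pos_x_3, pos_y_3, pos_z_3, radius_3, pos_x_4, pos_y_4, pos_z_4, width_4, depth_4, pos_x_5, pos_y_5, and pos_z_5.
pos_x_1 = 5; pos_y_1 = 1; pos_z_1 = 8; pos_x_2 = 9; pos_y_2 = 9; pos_z_2 = 5; radius_2 = 1; pos_x_3 = 6; pos_y_3 = 5; pos_z_3 = 1; radius_3 = 2; pos_x_4 = 9; pos_y_4 = 1; pos_z_4 = 1; width_4 = 2; depth_4 = 3; pos_x_5 = 3; pos_y_5 = 6; pos_z_5 = 1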